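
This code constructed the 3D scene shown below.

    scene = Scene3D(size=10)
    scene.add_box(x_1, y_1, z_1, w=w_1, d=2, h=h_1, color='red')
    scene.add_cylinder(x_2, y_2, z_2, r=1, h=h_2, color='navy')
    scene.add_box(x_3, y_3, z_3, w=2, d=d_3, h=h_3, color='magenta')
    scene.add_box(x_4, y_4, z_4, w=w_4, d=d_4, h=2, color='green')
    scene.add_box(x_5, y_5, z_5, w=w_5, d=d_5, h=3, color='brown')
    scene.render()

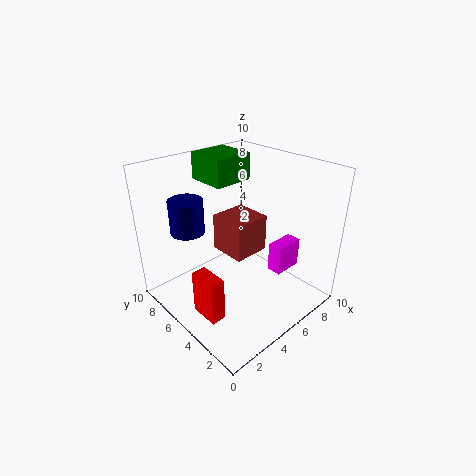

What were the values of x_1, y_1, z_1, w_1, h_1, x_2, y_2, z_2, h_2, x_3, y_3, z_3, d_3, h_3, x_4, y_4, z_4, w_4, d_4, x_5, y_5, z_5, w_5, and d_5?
x_1 = 1; y_1 = 3; z_1 = 1; w_1 = 1; h_1 = 3; x_2 = 1; y_2 = 5; z_2 = 7; h_2 = 2; x_3 = 6; y_3 = 2; z_3 = 3; d_3 = 1; h_3 = 2; x_4 = 5; y_4 = 7; z_4 = 8; w_4 = 3; d_4 = 3; x_5 = 6; y_5 = 6; z_5 = 2; w_5 = 3; d_5 = 3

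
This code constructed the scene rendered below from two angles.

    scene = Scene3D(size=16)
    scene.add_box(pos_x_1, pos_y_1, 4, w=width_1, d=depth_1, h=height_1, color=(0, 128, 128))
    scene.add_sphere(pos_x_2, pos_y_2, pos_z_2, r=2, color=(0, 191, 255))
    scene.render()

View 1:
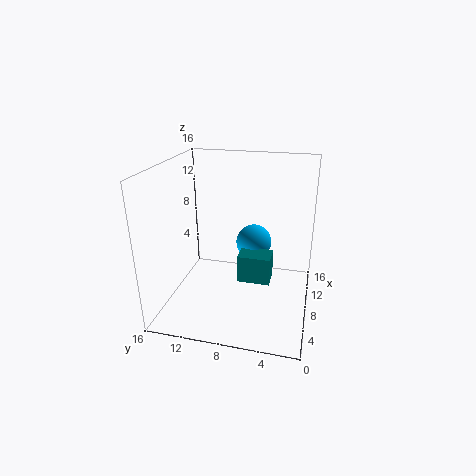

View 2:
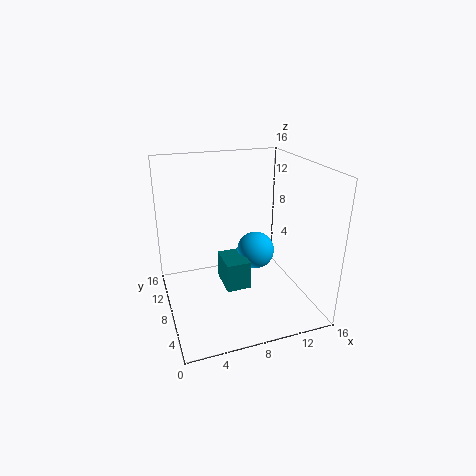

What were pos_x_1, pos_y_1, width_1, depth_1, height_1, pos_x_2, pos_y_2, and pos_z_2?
pos_x_1 = 5.5, pos_y_1 = 4, width_1 = 2.5, depth_1 = 3.5, height_1 = 3, pos_x_2 = 9.5, pos_y_2 = 6.5, pos_z_2 = 7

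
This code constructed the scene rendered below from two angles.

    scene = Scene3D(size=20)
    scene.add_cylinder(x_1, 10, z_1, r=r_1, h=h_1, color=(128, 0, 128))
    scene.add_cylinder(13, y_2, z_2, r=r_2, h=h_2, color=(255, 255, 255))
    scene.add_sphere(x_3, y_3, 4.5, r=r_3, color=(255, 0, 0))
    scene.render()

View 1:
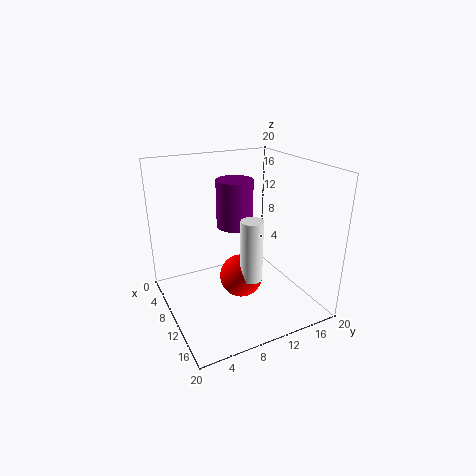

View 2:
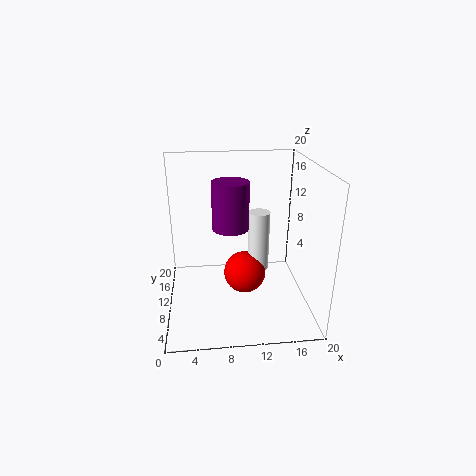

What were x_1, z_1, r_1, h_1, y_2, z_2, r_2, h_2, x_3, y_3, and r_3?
x_1 = 9
z_1 = 11.5
r_1 = 2.5
h_1 = 6.5
y_2 = 10.5
z_2 = 5
r_2 = 1.5
h_2 = 8.5
x_3 = 11
y_3 = 10
r_3 = 3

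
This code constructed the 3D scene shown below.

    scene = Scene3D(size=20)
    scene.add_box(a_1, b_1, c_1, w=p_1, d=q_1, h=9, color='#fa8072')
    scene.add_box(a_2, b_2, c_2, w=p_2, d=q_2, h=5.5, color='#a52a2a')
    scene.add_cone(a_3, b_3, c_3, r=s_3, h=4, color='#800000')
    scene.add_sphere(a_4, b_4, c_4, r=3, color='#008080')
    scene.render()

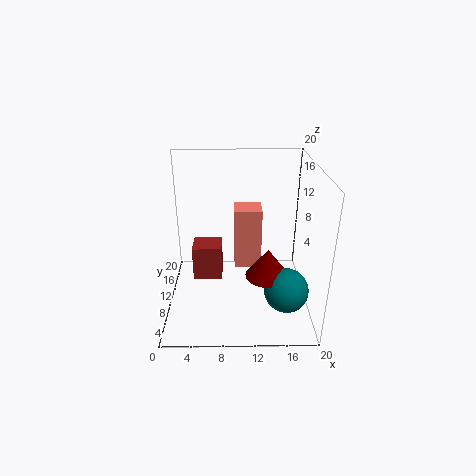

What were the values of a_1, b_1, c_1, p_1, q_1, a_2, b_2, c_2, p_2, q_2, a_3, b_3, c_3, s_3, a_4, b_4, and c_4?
a_1 = 9.5; b_1 = 12; c_1 = 4; p_1 = 4; q_1 = 4; a_2 = 3; b_2 = 13; c_2 = 1; p_2 = 4.5; q_2 = 4; a_3 = 14; b_3 = 7.5; c_3 = 5.5; s_3 = 3; a_4 = 16.5; b_4 = 6; c_4 = 4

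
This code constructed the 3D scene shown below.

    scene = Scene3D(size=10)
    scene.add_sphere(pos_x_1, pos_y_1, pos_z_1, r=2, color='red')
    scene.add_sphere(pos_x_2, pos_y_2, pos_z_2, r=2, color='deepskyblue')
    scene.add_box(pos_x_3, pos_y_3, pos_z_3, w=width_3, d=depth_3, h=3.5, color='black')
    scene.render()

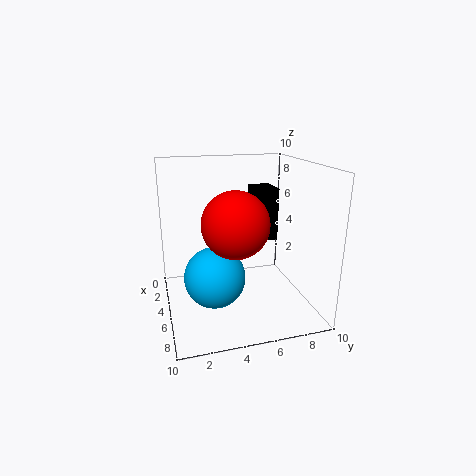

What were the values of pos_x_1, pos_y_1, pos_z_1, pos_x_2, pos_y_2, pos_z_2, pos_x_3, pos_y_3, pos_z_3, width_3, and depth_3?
pos_x_1 = 8; pos_y_1 = 4; pos_z_1 = 7; pos_x_2 = 6.5; pos_y_2 = 3; pos_z_2 = 3; pos_x_3 = 4; pos_y_3 = 6; pos_z_3 = 5; width_3 = 2; depth_3 = 1.5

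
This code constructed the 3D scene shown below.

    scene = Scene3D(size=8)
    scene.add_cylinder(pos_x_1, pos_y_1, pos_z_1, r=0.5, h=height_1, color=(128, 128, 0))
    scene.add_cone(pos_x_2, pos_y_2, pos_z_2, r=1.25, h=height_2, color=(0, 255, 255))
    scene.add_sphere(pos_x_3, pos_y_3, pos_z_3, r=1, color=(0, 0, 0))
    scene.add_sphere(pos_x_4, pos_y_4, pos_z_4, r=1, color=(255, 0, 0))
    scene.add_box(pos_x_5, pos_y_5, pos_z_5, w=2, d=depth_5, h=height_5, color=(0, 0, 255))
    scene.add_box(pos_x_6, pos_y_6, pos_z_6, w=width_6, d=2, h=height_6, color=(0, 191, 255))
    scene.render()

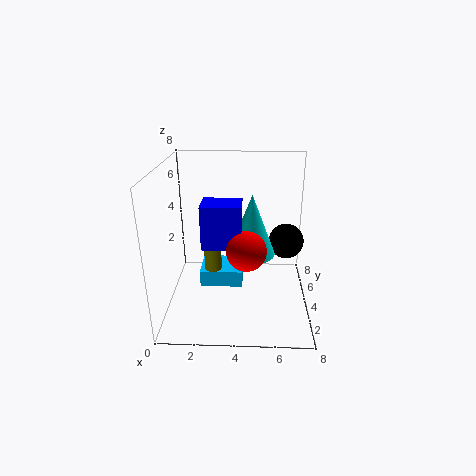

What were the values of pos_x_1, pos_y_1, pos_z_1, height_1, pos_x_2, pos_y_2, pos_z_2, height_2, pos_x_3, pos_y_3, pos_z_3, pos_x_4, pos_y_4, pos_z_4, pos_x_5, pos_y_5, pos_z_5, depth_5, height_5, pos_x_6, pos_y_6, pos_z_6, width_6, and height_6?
pos_x_1 = 2.5
pos_y_1 = 4.5
pos_z_1 = 1.75
height_1 = 3
pos_x_2 = 4.75
pos_y_2 = 3.25
pos_z_2 = 3.5
height_2 = 3.25
pos_x_3 = 6.75
pos_y_3 = 4.75
pos_z_3 = 3.5
pos_x_4 = 4.5
pos_y_4 = 2
pos_z_4 = 4.25
pos_x_5 = 2.25
pos_y_5 = 2
pos_z_5 = 4.25
depth_5 = 1.5
height_5 = 2.25
pos_x_6 = 1.75
pos_y_6 = 4
pos_z_6 = 0.75
width_6 = 2.5
height_6 = 1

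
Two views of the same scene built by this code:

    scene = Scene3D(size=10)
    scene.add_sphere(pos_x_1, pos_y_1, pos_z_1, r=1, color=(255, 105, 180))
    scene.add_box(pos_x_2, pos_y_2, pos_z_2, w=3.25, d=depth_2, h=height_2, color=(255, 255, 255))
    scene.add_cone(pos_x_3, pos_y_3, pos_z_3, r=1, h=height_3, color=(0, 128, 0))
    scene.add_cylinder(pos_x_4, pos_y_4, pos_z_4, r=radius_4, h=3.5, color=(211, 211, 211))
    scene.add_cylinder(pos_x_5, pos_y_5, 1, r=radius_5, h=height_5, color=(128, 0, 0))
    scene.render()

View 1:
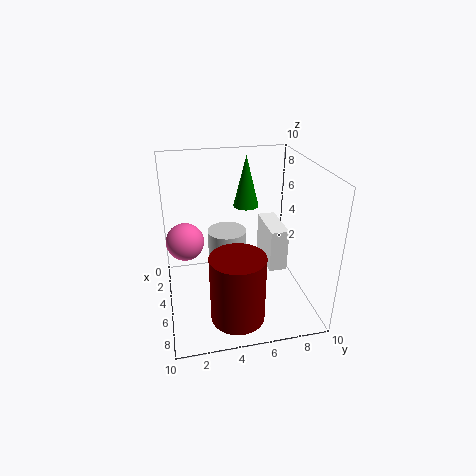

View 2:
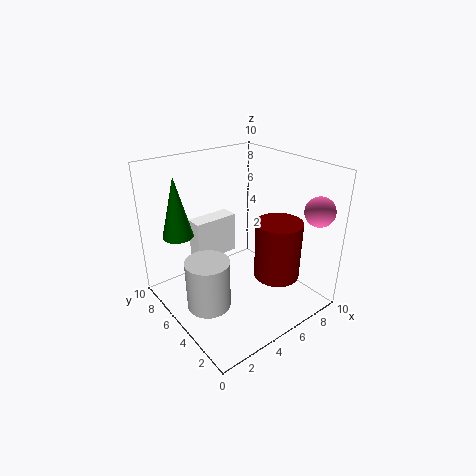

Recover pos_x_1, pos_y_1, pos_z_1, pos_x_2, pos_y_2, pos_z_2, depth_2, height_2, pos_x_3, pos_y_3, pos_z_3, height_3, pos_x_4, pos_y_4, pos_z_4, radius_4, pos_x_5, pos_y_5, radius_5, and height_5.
pos_x_1 = 8.75
pos_y_1 = 1.25
pos_z_1 = 7.25
pos_x_2 = 3
pos_y_2 = 7
pos_z_2 = 2.75
depth_2 = 1.25
height_2 = 3
pos_x_3 = 1.25
pos_y_3 = 6.5
pos_z_3 = 5.75
height_3 = 4
pos_x_4 = 2.25
pos_y_4 = 4.75
pos_z_4 = 0.75
radius_4 = 1.5
pos_x_5 = 8.25
pos_y_5 = 4.25
radius_5 = 1.75
height_5 = 4.5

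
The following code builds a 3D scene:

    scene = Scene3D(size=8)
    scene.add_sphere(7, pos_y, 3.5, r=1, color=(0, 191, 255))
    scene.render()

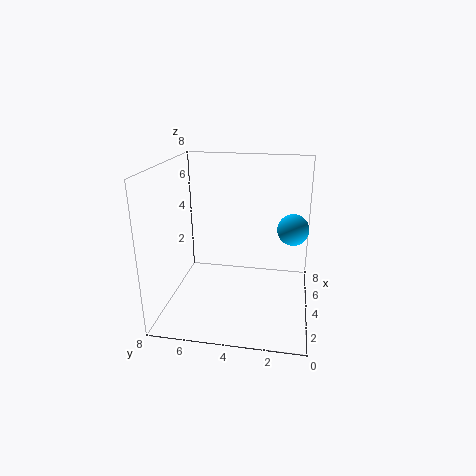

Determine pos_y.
pos_y = 1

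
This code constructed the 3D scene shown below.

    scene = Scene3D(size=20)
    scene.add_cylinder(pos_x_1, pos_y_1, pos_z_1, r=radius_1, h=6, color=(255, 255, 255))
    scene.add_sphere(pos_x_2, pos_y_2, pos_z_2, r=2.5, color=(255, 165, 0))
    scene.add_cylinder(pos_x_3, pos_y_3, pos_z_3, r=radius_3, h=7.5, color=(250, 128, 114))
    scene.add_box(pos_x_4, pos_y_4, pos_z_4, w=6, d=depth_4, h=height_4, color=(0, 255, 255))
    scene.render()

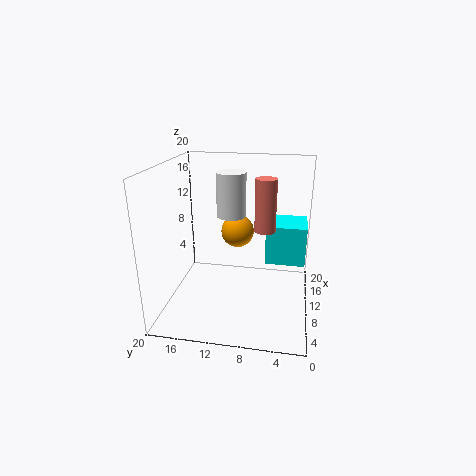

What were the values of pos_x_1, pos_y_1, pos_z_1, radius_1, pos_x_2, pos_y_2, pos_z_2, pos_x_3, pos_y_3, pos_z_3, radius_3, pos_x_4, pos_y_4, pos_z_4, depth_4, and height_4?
pos_x_1 = 10.5
pos_y_1 = 11
pos_z_1 = 13
radius_1 = 2
pos_x_2 = 15
pos_y_2 = 11
pos_z_2 = 9
pos_x_3 = 12
pos_y_3 = 6.5
pos_z_3 = 10.5
radius_3 = 1.5
pos_x_4 = 13.5
pos_y_4 = 0.5
pos_z_4 = 4.5
depth_4 = 6
height_4 = 6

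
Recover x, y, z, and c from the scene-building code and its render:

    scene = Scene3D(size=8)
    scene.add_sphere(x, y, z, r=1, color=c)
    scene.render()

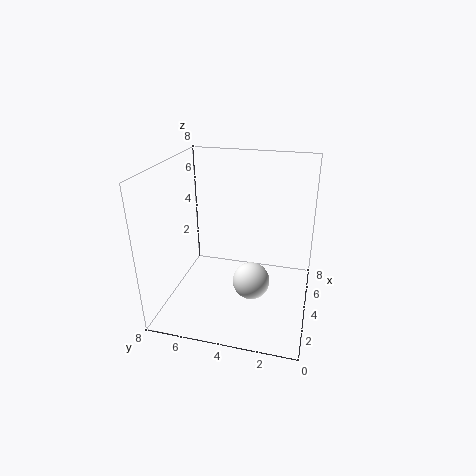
x = 3, y = 3, z = 2, c = 'white'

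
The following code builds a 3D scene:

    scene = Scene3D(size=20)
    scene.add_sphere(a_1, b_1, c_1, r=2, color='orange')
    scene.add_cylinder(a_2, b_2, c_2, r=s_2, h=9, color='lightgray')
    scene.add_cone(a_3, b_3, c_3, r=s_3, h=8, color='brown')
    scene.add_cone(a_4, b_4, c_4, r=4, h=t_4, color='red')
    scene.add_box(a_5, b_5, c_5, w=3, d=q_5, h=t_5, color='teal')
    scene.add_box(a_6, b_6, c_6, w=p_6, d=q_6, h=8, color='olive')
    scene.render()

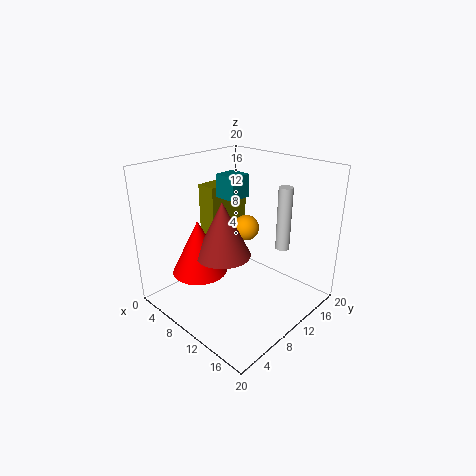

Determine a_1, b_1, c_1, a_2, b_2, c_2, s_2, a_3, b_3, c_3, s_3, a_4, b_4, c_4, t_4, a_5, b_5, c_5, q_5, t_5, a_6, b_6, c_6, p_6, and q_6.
a_1 = 7, b_1 = 15, c_1 = 9, a_2 = 14, b_2 = 15, c_2 = 8, s_2 = 1, a_3 = 8, b_3 = 9, c_3 = 7, s_3 = 4, a_4 = 5, b_4 = 7, c_4 = 4, t_4 = 8, a_5 = 8, b_5 = 8, c_5 = 16, q_5 = 3, t_5 = 3, a_6 = 2, b_6 = 10, c_6 = 8, p_6 = 3, q_6 = 7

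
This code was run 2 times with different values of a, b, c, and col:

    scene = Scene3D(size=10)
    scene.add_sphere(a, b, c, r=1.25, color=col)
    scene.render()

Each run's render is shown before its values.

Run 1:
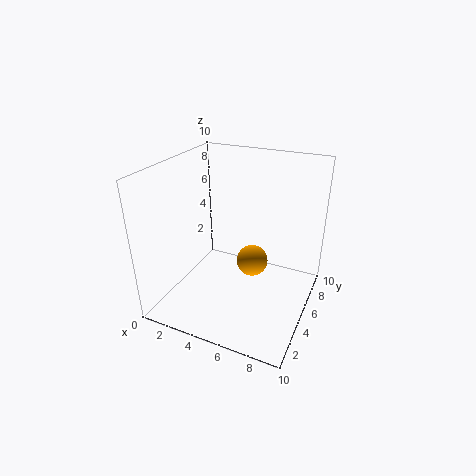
a = 5
b = 7.75
c = 1.5
col = 'orange'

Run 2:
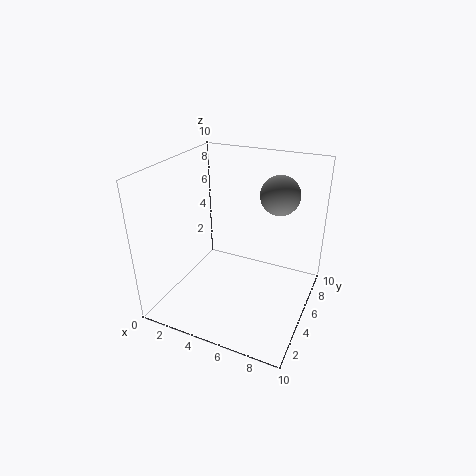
a = 7.75
b = 5.25
c = 8.5
col = 'gray'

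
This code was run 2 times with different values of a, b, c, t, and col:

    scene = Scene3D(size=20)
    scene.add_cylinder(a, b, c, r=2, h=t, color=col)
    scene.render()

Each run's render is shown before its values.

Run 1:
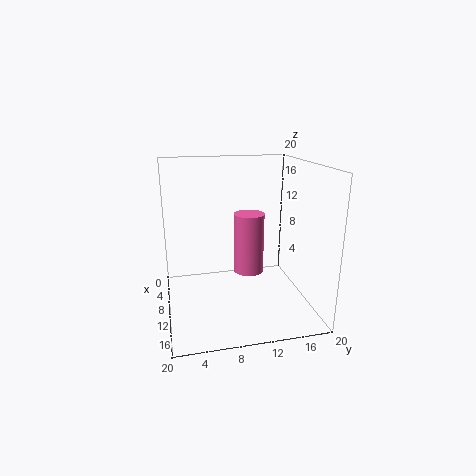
a = 12; b = 11; c = 6; t = 8; col = 'hotpink'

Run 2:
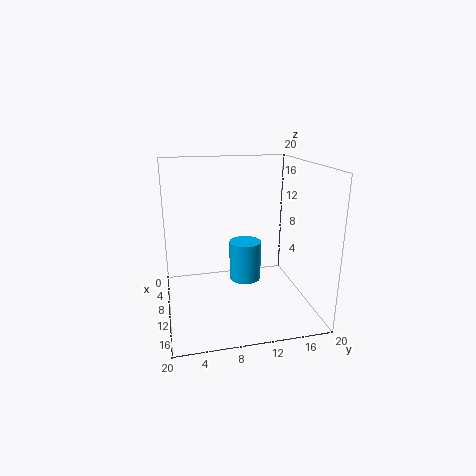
a = 14; b = 10; c = 6; t = 5; col = 'deepskyblue'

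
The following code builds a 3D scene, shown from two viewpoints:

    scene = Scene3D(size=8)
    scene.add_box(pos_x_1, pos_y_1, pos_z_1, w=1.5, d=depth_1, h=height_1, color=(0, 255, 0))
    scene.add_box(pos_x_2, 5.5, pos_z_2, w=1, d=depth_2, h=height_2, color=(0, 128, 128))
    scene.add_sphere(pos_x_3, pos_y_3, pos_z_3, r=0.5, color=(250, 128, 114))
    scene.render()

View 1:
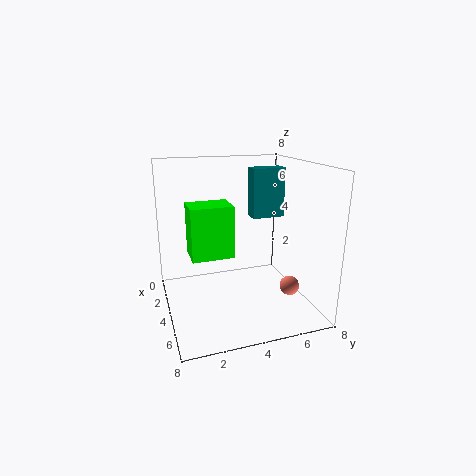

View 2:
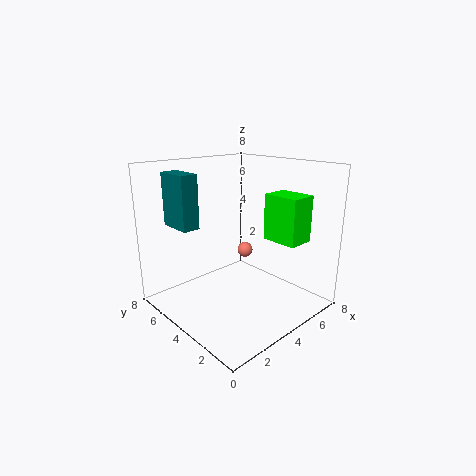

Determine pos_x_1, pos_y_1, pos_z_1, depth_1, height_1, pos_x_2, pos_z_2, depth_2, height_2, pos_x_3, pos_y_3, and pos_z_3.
pos_x_1 = 5
pos_y_1 = 1
pos_z_1 = 4
depth_1 = 2
height_1 = 2.5
pos_x_2 = 1.5
pos_z_2 = 4.5
depth_2 = 2
height_2 = 3
pos_x_3 = 6.5
pos_y_3 = 6
pos_z_3 = 2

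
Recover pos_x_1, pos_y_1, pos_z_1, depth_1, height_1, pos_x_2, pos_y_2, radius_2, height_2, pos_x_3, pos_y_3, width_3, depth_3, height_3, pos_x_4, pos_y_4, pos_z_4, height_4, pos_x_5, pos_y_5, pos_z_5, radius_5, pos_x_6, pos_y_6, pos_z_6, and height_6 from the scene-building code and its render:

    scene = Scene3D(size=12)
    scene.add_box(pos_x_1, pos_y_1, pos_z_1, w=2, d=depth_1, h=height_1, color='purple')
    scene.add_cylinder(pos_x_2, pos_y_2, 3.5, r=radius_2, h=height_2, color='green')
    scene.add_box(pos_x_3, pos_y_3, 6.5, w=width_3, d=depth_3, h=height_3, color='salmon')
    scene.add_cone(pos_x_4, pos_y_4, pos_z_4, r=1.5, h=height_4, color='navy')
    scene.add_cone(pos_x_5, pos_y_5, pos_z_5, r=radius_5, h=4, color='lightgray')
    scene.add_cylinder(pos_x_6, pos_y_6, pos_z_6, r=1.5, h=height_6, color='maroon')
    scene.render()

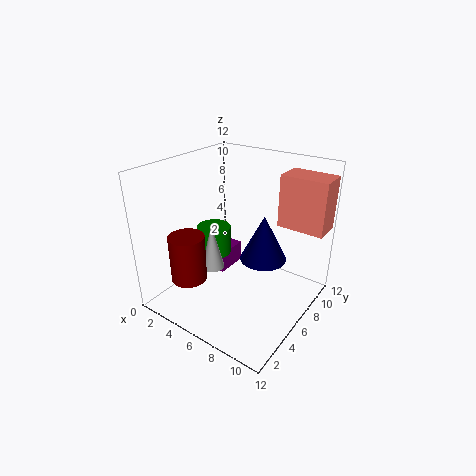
pos_x_1 = 1.5; pos_y_1 = 7; pos_z_1 = 1; depth_1 = 3; height_1 = 2; pos_x_2 = 3; pos_y_2 = 6.5; radius_2 = 1.5; height_2 = 2.5; pos_x_3 = 8; pos_y_3 = 9; width_3 = 4; depth_3 = 2.5; height_3 = 4.5; pos_x_4 = 10.5; pos_y_4 = 2.5; pos_z_4 = 7.5; height_4 = 3; pos_x_5 = 4; pos_y_5 = 5; pos_z_5 = 3; radius_5 = 1; pos_x_6 = 3; pos_y_6 = 3; pos_z_6 = 2.5; height_6 = 4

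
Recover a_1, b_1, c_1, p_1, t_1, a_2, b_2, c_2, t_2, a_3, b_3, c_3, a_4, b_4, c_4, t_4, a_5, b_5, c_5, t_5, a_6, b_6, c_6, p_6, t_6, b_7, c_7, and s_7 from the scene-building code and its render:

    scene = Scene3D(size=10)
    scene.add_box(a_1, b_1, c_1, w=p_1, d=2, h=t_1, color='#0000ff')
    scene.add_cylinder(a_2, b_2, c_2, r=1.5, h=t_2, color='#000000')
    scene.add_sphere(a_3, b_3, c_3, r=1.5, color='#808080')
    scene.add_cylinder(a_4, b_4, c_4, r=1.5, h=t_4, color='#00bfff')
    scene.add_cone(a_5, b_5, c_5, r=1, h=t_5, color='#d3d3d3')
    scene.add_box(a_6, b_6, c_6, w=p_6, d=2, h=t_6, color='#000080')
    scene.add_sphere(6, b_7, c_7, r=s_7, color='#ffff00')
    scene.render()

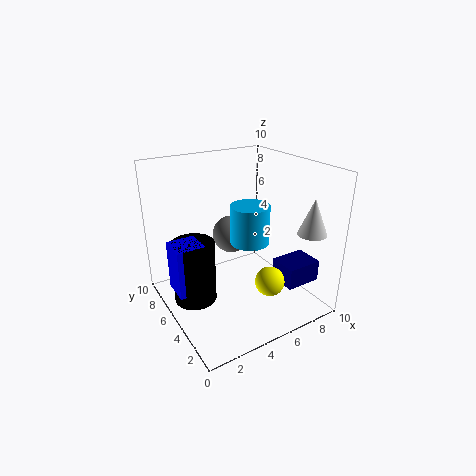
a_1 = 0.5; b_1 = 5; c_1 = 1.5; p_1 = 2; t_1 = 3.5; a_2 = 2; b_2 = 6; c_2 = 0.5; t_2 = 4.5; a_3 = 6.5; b_3 = 8.5; c_3 = 3.5; a_4 = 7; b_4 = 6.5; c_4 = 3.5; t_4 = 3; a_5 = 9; b_5 = 2; c_5 = 5.5; t_5 = 2.5; a_6 = 7; b_6 = 1.5; c_6 = 2; p_6 = 2.5; t_6 = 1.5; b_7 = 2.5; c_7 = 2.5; s_7 = 1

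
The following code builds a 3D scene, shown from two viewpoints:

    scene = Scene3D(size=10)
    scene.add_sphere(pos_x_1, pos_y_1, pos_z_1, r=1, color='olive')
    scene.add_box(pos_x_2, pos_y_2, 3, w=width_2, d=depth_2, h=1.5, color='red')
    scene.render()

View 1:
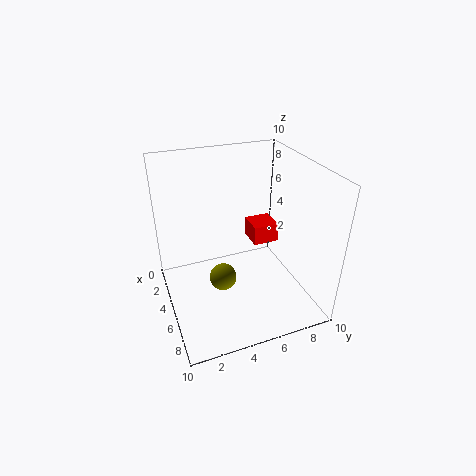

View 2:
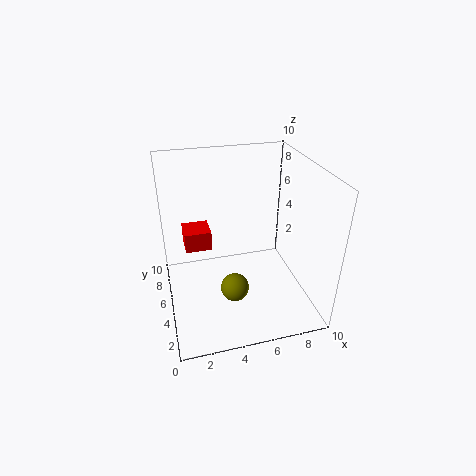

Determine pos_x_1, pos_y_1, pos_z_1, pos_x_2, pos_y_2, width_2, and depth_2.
pos_x_1 = 4.5, pos_y_1 = 4, pos_z_1 = 1.5, pos_x_2 = 1.5, pos_y_2 = 7, width_2 = 2, depth_2 = 2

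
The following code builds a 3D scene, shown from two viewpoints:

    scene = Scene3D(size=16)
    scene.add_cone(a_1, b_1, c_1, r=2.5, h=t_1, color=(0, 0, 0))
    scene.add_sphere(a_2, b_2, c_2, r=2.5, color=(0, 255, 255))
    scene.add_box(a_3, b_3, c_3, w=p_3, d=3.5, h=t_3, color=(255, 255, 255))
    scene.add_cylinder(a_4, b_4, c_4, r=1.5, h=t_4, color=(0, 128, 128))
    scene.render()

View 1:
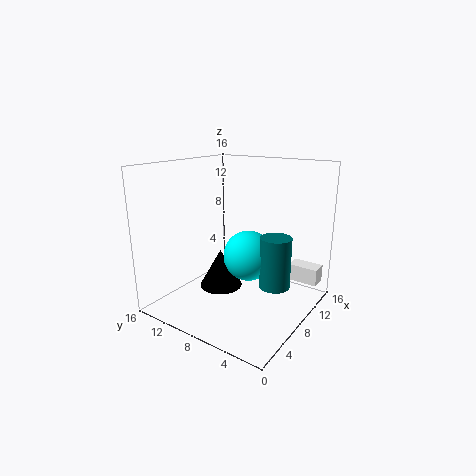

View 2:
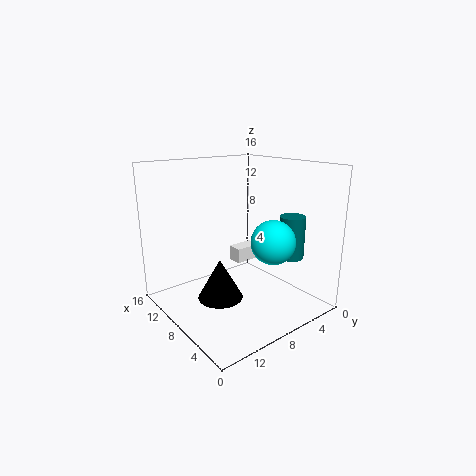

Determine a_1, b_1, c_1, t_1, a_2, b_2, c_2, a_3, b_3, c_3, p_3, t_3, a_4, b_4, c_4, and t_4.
a_1 = 8, b_1 = 10.5, c_1 = 1.5, t_1 = 4.5, a_2 = 5.5, b_2 = 5, c_2 = 7.5, a_3 = 13, b_3 = 0.5, c_3 = 2, p_3 = 2, t_3 = 2, a_4 = 5.5, b_4 = 2, c_4 = 5, t_4 = 5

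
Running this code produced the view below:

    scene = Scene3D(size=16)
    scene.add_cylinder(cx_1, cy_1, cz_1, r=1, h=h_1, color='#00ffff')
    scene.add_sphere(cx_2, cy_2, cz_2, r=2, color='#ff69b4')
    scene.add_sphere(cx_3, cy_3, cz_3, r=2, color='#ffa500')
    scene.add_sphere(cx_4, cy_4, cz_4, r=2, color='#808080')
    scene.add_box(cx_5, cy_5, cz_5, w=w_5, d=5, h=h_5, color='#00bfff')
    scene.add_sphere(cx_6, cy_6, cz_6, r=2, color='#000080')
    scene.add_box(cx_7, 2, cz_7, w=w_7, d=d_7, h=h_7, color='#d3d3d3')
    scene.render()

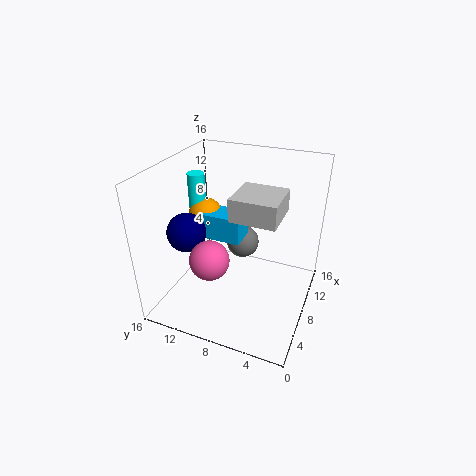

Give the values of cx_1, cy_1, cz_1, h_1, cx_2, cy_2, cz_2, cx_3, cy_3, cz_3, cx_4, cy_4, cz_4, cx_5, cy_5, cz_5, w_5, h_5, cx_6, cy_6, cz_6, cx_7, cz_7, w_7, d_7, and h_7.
cx_1 = 10; cy_1 = 14; cz_1 = 7; h_1 = 7; cx_2 = 3; cy_2 = 9; cz_2 = 8; cx_3 = 10; cy_3 = 13; cz_3 = 9; cx_4 = 12; cy_4 = 9; cz_4 = 5; cx_5 = 8; cy_5 = 8; cz_5 = 7; w_5 = 3; h_5 = 3; cx_6 = 4; cy_6 = 12; cz_6 = 10; cx_7 = 1; cz_7 = 14; w_7 = 4; d_7 = 4; h_7 = 2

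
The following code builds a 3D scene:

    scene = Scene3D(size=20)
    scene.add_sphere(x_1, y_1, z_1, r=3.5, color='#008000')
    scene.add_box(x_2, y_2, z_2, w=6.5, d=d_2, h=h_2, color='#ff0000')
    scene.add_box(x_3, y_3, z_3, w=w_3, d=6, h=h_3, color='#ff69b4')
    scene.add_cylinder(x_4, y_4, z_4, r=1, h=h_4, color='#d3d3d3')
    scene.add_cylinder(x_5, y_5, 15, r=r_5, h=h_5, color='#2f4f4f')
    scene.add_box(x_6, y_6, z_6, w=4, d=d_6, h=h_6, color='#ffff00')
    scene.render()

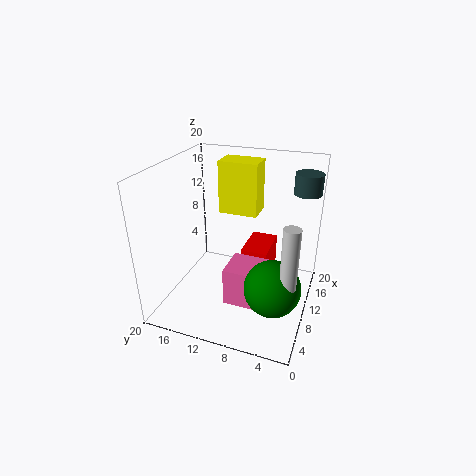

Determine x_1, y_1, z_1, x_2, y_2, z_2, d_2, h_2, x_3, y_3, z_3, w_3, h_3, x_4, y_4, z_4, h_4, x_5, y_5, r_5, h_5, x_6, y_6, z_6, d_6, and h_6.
x_1 = 4.5; y_1 = 3.5; z_1 = 7; x_2 = 12.5; y_2 = 6.5; z_2 = 1.5; d_2 = 4; h_2 = 5; x_3 = 6.5; y_3 = 5; z_3 = 1; w_3 = 5; h_3 = 5.5; x_4 = 3.5; y_4 = 1.5; z_4 = 6.5; h_4 = 9.5; x_5 = 17; y_5 = 2; r_5 = 2; h_5 = 3; x_6 = 15; y_6 = 9; z_6 = 11; d_6 = 6; h_6 = 8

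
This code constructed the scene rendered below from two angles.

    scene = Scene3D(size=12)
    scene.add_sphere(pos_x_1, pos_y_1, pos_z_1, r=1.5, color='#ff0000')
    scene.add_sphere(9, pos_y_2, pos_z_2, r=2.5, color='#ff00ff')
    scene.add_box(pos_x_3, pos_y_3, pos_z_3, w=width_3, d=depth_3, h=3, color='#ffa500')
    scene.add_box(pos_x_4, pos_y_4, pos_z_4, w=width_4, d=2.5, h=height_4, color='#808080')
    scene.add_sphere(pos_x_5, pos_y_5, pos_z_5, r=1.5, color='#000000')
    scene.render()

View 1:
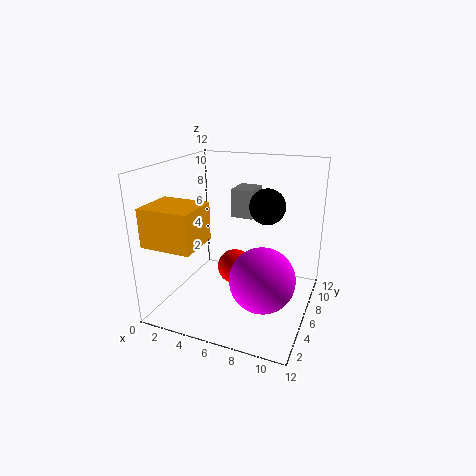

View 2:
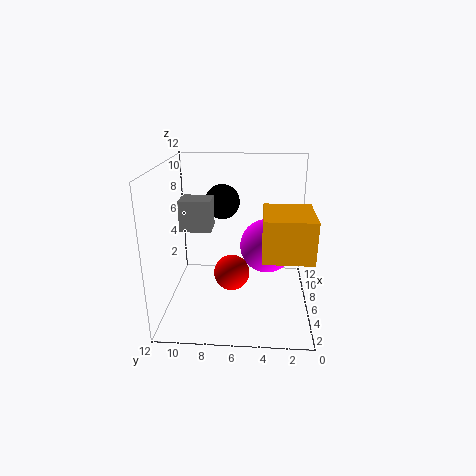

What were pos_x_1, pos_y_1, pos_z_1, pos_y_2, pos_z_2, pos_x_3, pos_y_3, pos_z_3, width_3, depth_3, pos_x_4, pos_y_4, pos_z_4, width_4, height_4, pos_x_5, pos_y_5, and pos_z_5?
pos_x_1 = 5.5, pos_y_1 = 6.5, pos_z_1 = 3, pos_y_2 = 3.5, pos_z_2 = 4, pos_x_3 = 0.5, pos_y_3 = 0.5, pos_z_3 = 6.5, width_3 = 4, depth_3 = 3.5, pos_x_4 = 4.5, pos_y_4 = 8, pos_z_4 = 7, width_4 = 2, height_4 = 2.5, pos_x_5 = 8, pos_y_5 = 7.5, pos_z_5 = 8.5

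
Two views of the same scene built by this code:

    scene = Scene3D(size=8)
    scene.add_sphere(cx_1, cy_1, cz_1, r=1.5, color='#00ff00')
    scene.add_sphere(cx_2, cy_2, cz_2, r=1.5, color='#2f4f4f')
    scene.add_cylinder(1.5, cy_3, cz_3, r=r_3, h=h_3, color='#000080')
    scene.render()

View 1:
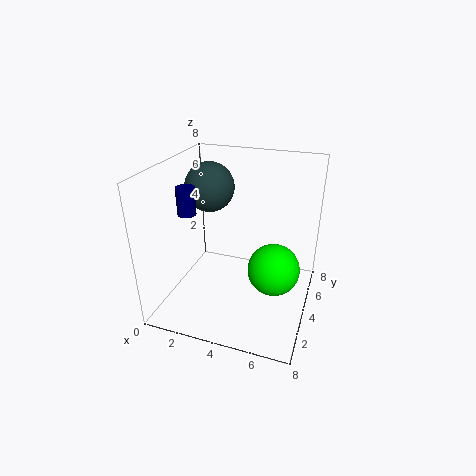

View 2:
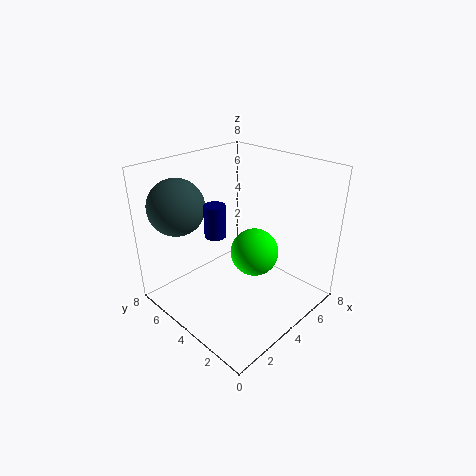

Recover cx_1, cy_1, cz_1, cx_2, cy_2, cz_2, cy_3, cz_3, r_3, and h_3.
cx_1 = 6
cy_1 = 4.5
cz_1 = 2
cx_2 = 1.5
cy_2 = 6
cz_2 = 6
cy_3 = 3
cz_3 = 5.5
r_3 = 0.5
h_3 = 1.5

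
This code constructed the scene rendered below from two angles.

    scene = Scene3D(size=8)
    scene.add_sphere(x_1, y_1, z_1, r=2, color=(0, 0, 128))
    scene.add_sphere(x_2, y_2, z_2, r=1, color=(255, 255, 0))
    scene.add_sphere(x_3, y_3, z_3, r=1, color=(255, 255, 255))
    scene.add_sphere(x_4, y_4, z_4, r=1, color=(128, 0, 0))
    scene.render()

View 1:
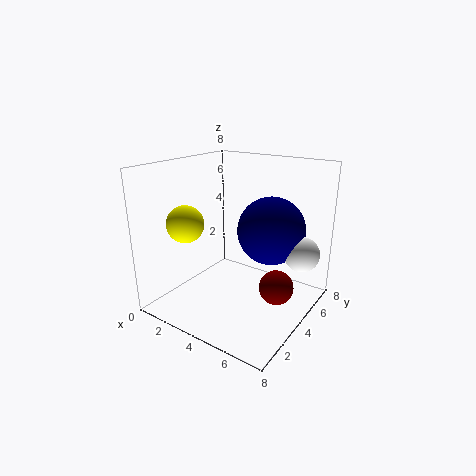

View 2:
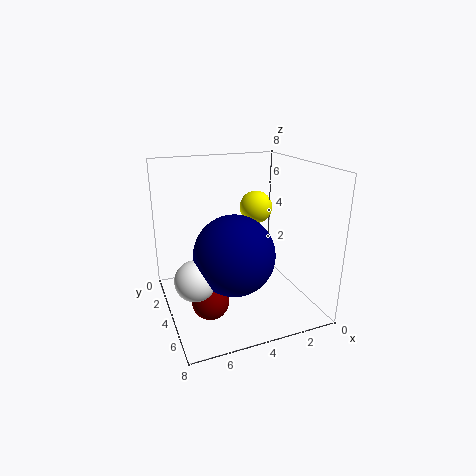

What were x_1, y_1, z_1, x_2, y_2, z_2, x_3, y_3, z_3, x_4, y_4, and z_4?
x_1 = 5, y_1 = 6, z_1 = 4, x_2 = 2, y_2 = 2, z_2 = 5, x_3 = 7, y_3 = 6, z_3 = 3, x_4 = 6, y_4 = 5, z_4 = 1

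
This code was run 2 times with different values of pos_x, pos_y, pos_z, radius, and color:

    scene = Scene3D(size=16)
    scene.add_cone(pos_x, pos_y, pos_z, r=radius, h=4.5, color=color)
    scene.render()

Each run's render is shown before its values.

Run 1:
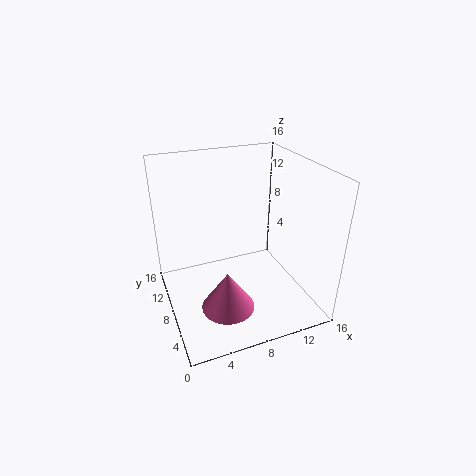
pos_x = 6
pos_y = 6
pos_z = 0.5
radius = 3
color = 'hotpink'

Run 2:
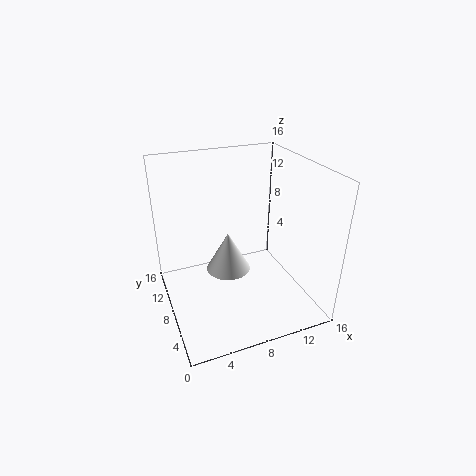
pos_x = 7
pos_y = 8.5
pos_z = 4
radius = 2.5
color = 'white'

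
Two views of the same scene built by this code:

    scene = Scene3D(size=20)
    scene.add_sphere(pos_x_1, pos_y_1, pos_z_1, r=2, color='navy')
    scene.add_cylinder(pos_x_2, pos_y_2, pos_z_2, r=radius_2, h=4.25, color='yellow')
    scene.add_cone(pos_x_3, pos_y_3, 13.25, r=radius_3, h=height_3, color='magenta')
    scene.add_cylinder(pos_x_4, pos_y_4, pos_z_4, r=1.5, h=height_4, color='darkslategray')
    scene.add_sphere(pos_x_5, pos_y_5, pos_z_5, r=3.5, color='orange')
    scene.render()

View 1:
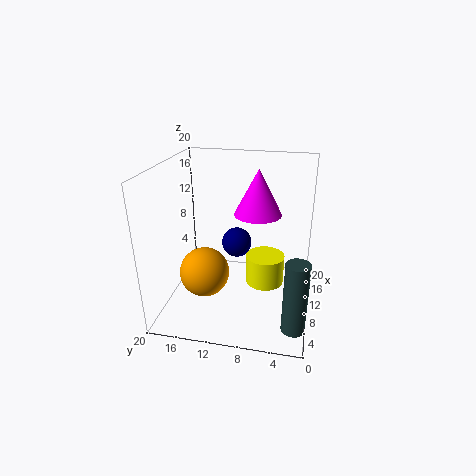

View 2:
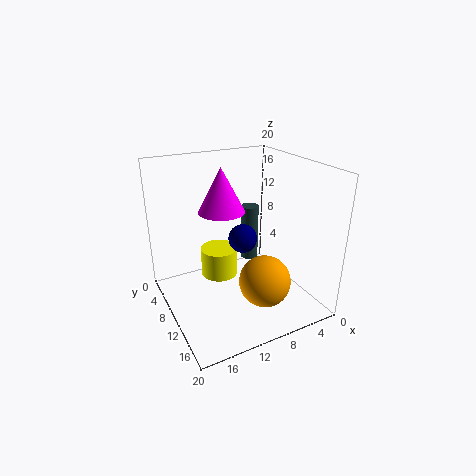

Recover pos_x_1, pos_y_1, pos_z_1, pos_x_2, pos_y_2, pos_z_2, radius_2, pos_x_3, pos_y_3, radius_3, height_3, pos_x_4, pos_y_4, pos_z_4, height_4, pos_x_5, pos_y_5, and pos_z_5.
pos_x_1 = 9.25
pos_y_1 = 10
pos_z_1 = 9.75
pos_x_2 = 11.25
pos_y_2 = 6.25
pos_z_2 = 2.75
radius_2 = 2.75
pos_x_3 = 11.25
pos_y_3 = 7.5
radius_3 = 3.25
height_3 = 6.25
pos_x_4 = 3.25
pos_y_4 = 1.5
pos_z_4 = 1.25
height_4 = 9.5
pos_x_5 = 8.25
pos_y_5 = 14.5
pos_z_5 = 5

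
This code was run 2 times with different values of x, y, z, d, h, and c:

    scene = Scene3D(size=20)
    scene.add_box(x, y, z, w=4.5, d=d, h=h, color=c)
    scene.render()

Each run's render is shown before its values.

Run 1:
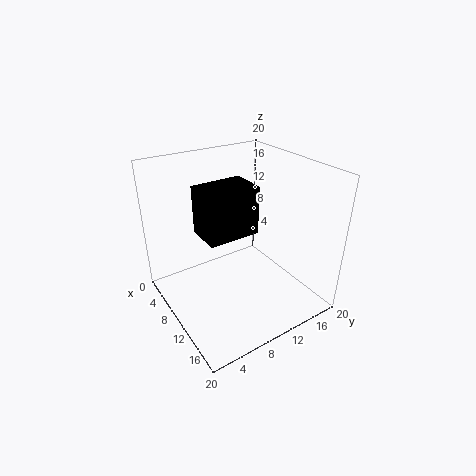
x = 10; y = 3.5; z = 13; d = 6.5; h = 6; c = 'black'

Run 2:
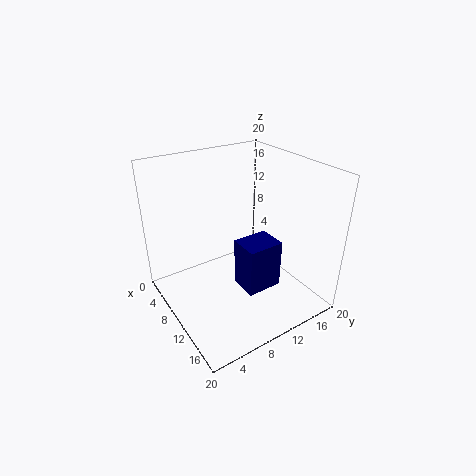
x = 7.5; y = 11; z = 0.5; d = 5.5; h = 7.5; c = 'navy'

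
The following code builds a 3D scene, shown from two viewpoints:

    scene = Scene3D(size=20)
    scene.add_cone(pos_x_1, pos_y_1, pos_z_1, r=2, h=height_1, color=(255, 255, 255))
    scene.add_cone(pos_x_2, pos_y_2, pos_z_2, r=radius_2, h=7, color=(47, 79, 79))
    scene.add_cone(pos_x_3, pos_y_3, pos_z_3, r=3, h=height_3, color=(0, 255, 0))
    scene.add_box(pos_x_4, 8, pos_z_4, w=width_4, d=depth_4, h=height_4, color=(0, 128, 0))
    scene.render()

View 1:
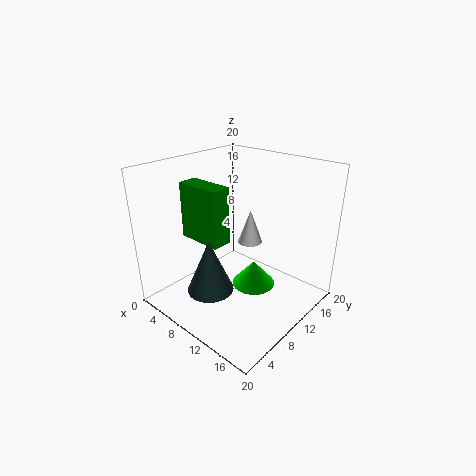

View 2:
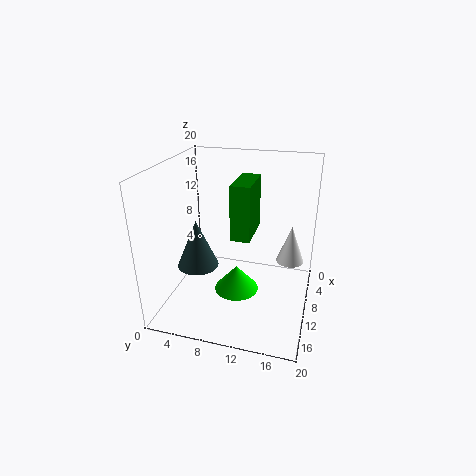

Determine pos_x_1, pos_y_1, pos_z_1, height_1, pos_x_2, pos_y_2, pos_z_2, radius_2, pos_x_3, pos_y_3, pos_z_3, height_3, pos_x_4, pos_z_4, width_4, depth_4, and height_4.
pos_x_1 = 6.5; pos_y_1 = 17; pos_z_1 = 5.5; height_1 = 5.5; pos_x_2 = 10.5; pos_y_2 = 4; pos_z_2 = 5; radius_2 = 3; pos_x_3 = 12.5; pos_y_3 = 10.5; pos_z_3 = 3.5; height_3 = 3.5; pos_x_4 = 0.5; pos_z_4 = 8; width_4 = 7; depth_4 = 3; height_4 = 8.5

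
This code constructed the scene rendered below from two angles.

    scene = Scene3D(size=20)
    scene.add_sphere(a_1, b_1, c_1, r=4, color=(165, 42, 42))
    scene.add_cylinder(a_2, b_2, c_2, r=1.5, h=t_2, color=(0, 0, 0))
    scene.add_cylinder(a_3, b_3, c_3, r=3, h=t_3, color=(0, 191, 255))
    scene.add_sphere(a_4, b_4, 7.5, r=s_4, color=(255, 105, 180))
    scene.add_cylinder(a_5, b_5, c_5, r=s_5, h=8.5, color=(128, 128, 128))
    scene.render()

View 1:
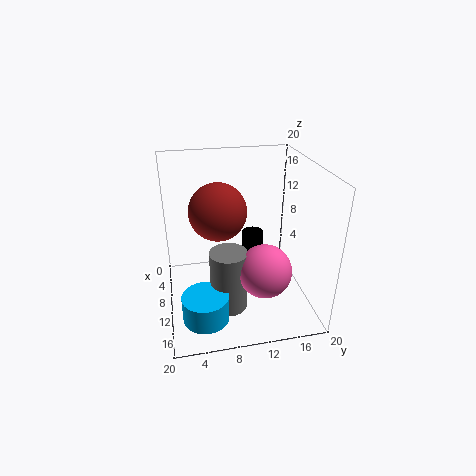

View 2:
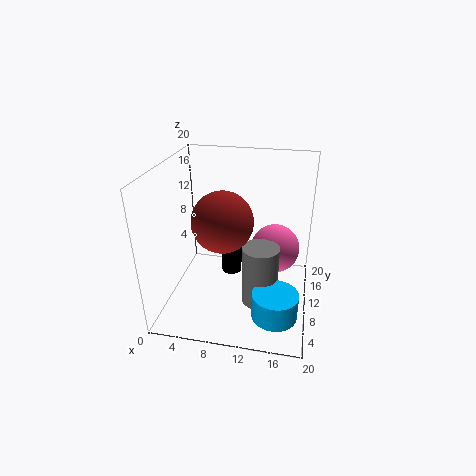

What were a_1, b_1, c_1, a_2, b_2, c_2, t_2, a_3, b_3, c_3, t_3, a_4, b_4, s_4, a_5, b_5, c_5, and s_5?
a_1 = 8.5
b_1 = 7.5
c_1 = 13.5
a_2 = 8.5
b_2 = 12.5
c_2 = 3
t_2 = 7
a_3 = 16
b_3 = 4.5
c_3 = 2
t_3 = 3.5
a_4 = 15
b_4 = 12.5
s_4 = 3.5
a_5 = 13.5
b_5 = 8
c_5 = 1.5
s_5 = 2.5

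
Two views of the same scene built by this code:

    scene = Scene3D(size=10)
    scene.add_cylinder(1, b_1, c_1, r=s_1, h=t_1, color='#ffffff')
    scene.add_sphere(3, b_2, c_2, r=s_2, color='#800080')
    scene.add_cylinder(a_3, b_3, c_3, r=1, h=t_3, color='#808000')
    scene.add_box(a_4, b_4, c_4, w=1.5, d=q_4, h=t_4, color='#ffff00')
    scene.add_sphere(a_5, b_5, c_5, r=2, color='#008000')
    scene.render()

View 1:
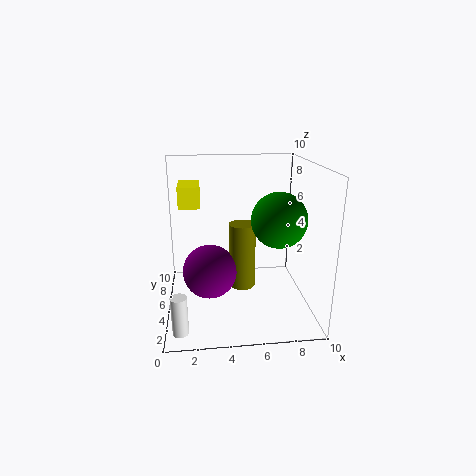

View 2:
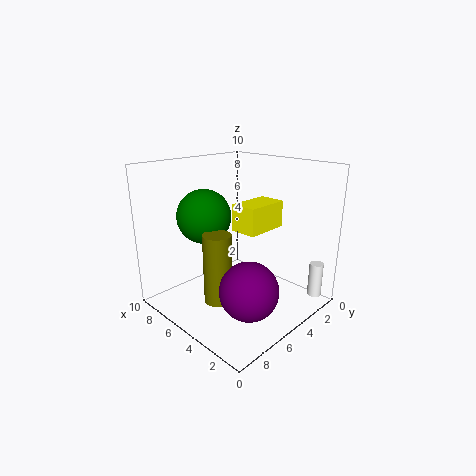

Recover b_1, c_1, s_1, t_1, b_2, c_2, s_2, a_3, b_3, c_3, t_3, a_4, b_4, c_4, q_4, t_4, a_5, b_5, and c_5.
b_1 = 1
c_1 = 0.5
s_1 = 0.5
t_1 = 2.5
b_2 = 6
c_2 = 2
s_2 = 2
a_3 = 5.5
b_3 = 6.5
c_3 = 0.5
t_3 = 5
a_4 = 1
b_4 = 5.5
c_4 = 7
q_4 = 2.5
t_4 = 1.5
a_5 = 8
b_5 = 5.5
c_5 = 6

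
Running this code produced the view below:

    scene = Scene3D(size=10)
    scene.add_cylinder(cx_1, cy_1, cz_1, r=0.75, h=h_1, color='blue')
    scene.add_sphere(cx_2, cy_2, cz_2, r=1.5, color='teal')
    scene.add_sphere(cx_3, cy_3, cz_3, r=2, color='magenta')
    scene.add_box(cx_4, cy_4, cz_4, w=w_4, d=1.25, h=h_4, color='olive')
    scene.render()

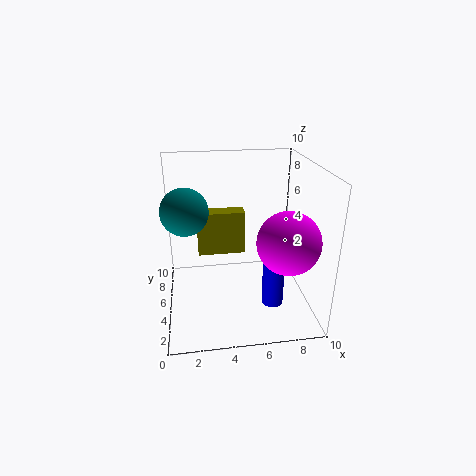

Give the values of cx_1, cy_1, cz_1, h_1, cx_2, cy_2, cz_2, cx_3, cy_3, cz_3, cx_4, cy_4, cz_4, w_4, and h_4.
cx_1 = 7.25, cy_1 = 3.5, cz_1 = 0.5, h_1 = 3.25, cx_2 = 1.5, cy_2 = 4, cz_2 = 7.5, cx_3 = 7.75, cy_3 = 2.25, cz_3 = 5.75, cx_4 = 2.25, cy_4 = 6.5, cz_4 = 3, w_4 = 3.5, h_4 = 3.25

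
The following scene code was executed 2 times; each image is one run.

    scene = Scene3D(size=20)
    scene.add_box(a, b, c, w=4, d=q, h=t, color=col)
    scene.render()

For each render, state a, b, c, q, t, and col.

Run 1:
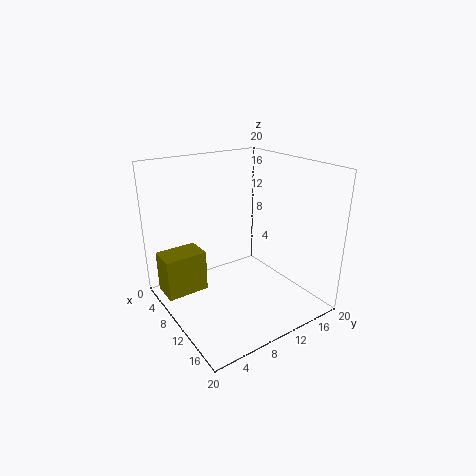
a = 3, b = 0.5, c = 1.5, q = 6, t = 6, col = 'olive'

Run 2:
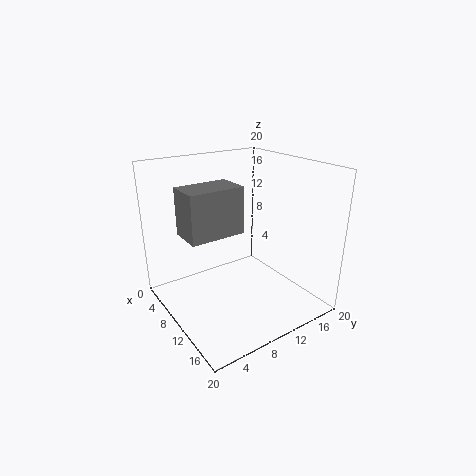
a = 11.5, b = 0.5, c = 13.5, q = 6.5, t = 5.5, col = 'gray'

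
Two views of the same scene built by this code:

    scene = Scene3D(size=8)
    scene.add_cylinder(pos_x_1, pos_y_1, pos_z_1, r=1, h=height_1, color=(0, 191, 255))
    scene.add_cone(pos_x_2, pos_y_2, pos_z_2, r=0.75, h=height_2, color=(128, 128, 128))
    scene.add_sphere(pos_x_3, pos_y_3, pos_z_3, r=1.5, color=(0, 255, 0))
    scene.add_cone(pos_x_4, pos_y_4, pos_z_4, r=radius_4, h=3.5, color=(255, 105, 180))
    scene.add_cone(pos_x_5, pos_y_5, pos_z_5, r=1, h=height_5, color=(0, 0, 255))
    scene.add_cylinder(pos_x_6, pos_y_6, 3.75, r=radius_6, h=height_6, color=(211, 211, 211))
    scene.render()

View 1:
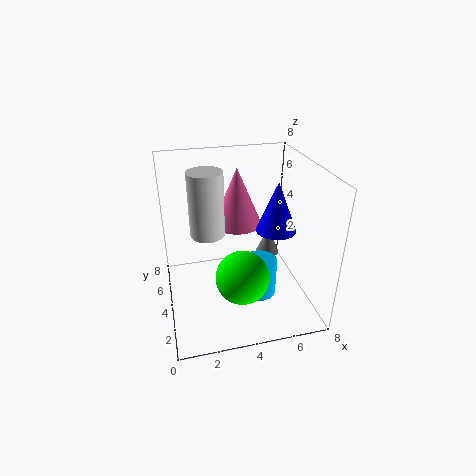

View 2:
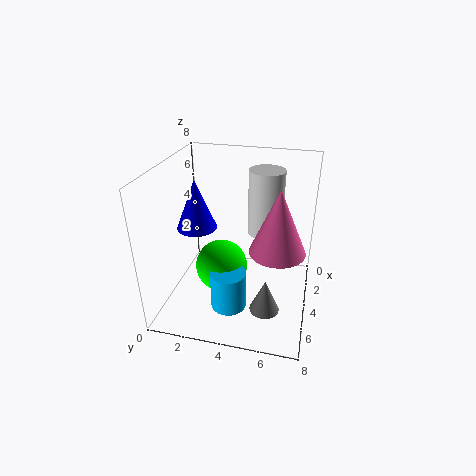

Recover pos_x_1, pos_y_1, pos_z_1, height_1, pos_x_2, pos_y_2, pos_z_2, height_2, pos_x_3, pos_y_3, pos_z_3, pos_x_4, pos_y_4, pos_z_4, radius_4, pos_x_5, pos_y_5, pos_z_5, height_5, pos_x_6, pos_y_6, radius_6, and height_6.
pos_x_1 = 5.25, pos_y_1 = 3.75, pos_z_1 = 0.25, height_1 = 2.25, pos_x_2 = 6.5, pos_y_2 = 6, pos_z_2 = 1.5, height_2 = 1.75, pos_x_3 = 4, pos_y_3 = 3, pos_z_3 = 2, pos_x_4 = 4.5, pos_y_4 = 6.25, pos_z_4 = 3.75, radius_4 = 1.5, pos_x_5 = 5.5, pos_y_5 = 2.25, pos_z_5 = 5.25, height_5 = 2.5, pos_x_6 = 2.5, pos_y_6 = 5.25, radius_6 = 1, height_6 = 3.75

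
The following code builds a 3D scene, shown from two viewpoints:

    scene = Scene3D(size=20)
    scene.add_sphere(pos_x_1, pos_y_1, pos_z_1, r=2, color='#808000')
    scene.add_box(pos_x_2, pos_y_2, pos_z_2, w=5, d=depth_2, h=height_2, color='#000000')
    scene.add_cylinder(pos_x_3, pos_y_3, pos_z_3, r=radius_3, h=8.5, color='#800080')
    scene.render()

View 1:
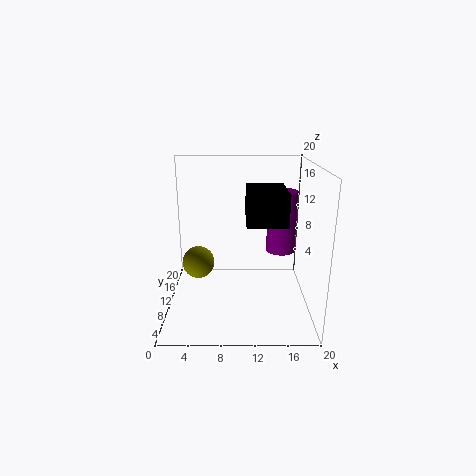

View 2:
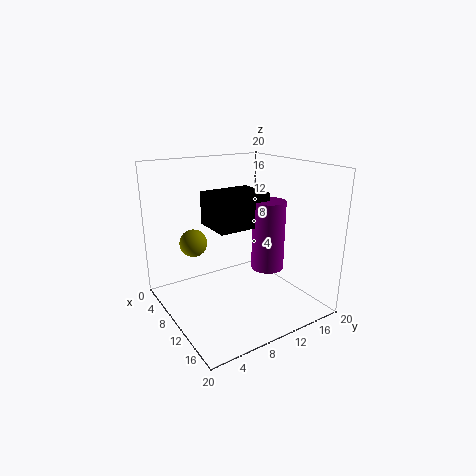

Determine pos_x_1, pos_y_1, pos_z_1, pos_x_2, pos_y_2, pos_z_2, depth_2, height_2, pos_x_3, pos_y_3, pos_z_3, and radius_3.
pos_x_1 = 5, pos_y_1 = 5.5, pos_z_1 = 8.5, pos_x_2 = 11, pos_y_2 = 4, pos_z_2 = 13.5, depth_2 = 6.5, height_2 = 4, pos_x_3 = 16, pos_y_3 = 10.5, pos_z_3 = 8, radius_3 = 2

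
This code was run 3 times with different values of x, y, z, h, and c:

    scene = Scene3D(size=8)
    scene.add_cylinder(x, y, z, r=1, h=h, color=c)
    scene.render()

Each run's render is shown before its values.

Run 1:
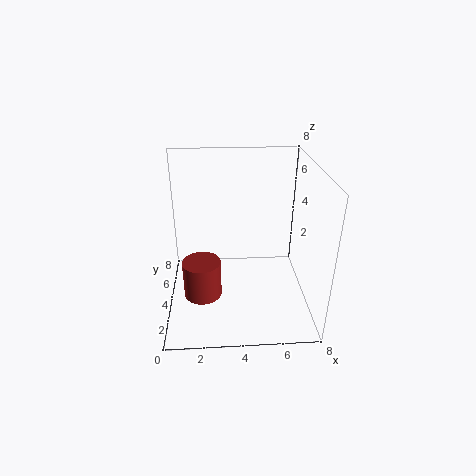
x = 2
y = 2.5
z = 1.5
h = 2
c = 'brown'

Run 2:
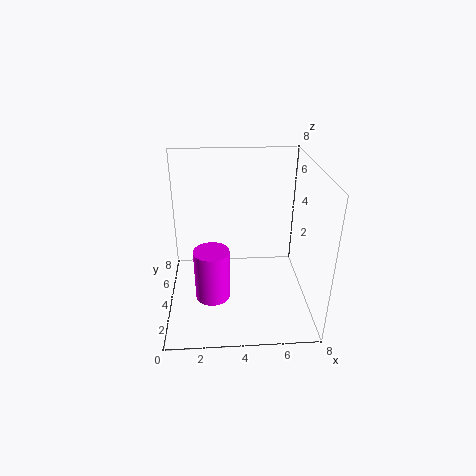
x = 2.5
y = 3.5
z = 0.5
h = 3
c = 'magenta'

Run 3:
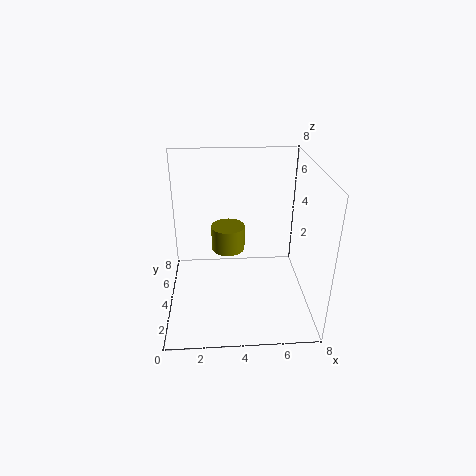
x = 3.5
y = 5.5
z = 2.5
h = 1.5
c = 'olive'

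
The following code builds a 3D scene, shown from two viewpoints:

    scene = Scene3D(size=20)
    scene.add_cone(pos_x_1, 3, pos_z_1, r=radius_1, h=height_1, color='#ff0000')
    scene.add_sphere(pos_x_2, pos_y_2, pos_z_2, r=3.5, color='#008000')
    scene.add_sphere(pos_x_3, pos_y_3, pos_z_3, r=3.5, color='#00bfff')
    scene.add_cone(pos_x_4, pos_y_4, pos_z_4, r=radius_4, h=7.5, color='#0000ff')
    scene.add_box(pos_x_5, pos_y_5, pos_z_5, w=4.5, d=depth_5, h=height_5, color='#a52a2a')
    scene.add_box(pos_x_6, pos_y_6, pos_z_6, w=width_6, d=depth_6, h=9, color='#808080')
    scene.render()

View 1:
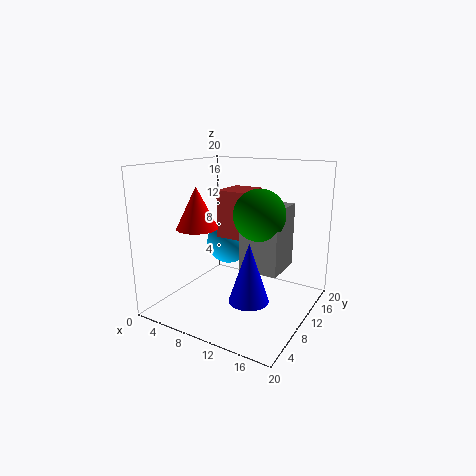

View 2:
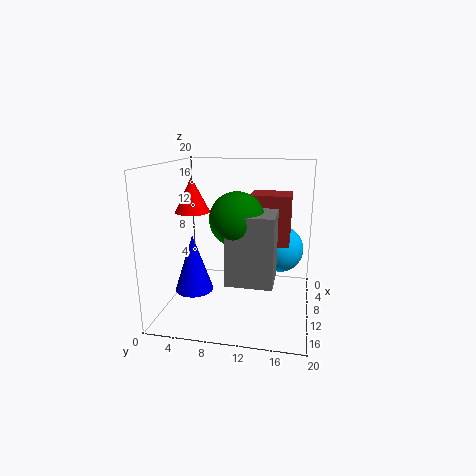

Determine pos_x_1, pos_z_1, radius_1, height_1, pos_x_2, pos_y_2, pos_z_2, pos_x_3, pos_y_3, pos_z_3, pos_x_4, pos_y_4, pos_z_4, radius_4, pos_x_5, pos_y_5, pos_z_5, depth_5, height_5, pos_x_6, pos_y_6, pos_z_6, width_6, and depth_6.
pos_x_1 = 8.5; pos_z_1 = 13; radius_1 = 2.5; height_1 = 5; pos_x_2 = 13; pos_y_2 = 10.5; pos_z_2 = 13.5; pos_x_3 = 5; pos_y_3 = 15.5; pos_z_3 = 7; pos_x_4 = 14.5; pos_y_4 = 5; pos_z_4 = 4; radius_4 = 2.5; pos_x_5 = 5.5; pos_y_5 = 11.5; pos_z_5 = 9; depth_5 = 5.5; height_5 = 7; pos_x_6 = 10.5; pos_y_6 = 9.5; pos_z_6 = 5.5; width_6 = 5.5; depth_6 = 6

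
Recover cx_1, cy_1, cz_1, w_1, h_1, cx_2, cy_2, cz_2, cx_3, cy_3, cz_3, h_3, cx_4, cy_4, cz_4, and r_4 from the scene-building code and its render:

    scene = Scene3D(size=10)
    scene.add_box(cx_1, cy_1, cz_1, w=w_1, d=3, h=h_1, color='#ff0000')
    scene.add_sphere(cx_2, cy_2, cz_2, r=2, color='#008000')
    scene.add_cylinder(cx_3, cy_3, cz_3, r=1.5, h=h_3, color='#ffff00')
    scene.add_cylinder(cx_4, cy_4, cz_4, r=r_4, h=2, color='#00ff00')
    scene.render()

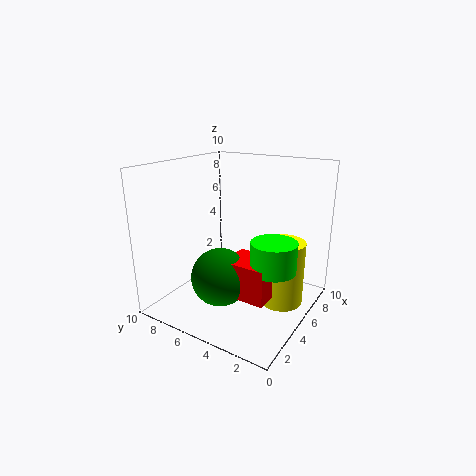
cx_1 = 3
cy_1 = 2
cz_1 = 1.5
w_1 = 2.5
h_1 = 2.5
cx_2 = 3.5
cy_2 = 5.5
cz_2 = 2.5
cx_3 = 6
cy_3 = 2
cz_3 = 0.5
h_3 = 4.5
cx_4 = 4.5
cy_4 = 2
cz_4 = 3.5
r_4 = 1.5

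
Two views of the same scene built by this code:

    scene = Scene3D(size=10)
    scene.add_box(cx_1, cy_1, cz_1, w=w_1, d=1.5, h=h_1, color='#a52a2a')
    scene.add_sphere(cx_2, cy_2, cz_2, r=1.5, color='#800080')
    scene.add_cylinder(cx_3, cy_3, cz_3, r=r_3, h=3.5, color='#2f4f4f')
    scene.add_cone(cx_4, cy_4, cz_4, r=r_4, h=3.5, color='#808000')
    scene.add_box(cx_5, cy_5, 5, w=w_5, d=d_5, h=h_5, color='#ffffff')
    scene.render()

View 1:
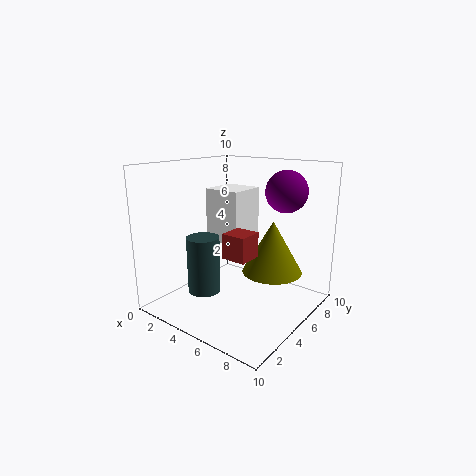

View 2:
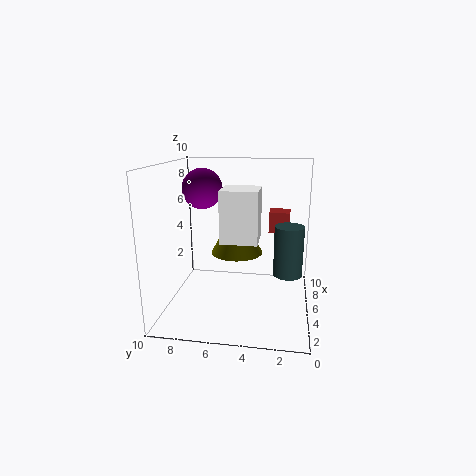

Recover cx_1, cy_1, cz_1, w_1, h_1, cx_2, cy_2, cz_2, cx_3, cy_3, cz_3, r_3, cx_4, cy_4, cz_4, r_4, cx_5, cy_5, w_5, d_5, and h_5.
cx_1 = 6.5, cy_1 = 1.5, cz_1 = 5, w_1 = 1.5, h_1 = 1.5, cx_2 = 7, cy_2 = 8, cz_2 = 8, cx_3 = 5, cy_3 = 1.5, cz_3 = 2.5, r_3 = 1, cx_4 = 7.5, cy_4 = 5.5, cz_4 = 3, r_4 = 2, cx_5 = 3.5, cy_5 = 3.5, w_5 = 2.5, d_5 = 2.5, h_5 = 3.5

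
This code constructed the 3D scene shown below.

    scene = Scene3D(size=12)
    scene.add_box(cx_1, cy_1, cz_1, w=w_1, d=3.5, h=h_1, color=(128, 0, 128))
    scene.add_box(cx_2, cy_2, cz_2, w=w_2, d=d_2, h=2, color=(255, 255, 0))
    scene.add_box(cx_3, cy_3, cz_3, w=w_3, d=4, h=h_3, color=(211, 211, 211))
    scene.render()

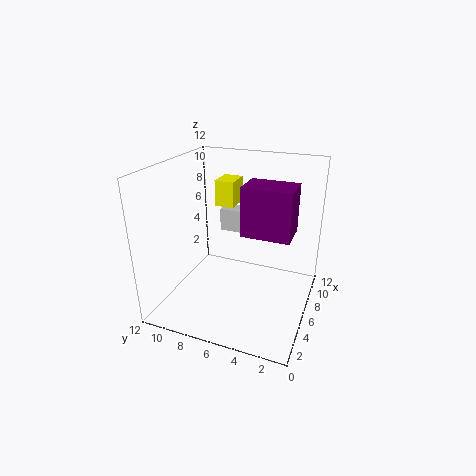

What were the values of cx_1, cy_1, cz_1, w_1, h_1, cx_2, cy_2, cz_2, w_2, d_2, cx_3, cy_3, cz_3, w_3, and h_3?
cx_1 = 2.5; cy_1 = 1; cz_1 = 8; w_1 = 2.5; h_1 = 3.5; cx_2 = 5; cy_2 = 6; cz_2 = 9; w_2 = 2; d_2 = 1.5; cx_3 = 8; cy_3 = 4.5; cz_3 = 5.5; w_3 = 1.5; h_3 = 2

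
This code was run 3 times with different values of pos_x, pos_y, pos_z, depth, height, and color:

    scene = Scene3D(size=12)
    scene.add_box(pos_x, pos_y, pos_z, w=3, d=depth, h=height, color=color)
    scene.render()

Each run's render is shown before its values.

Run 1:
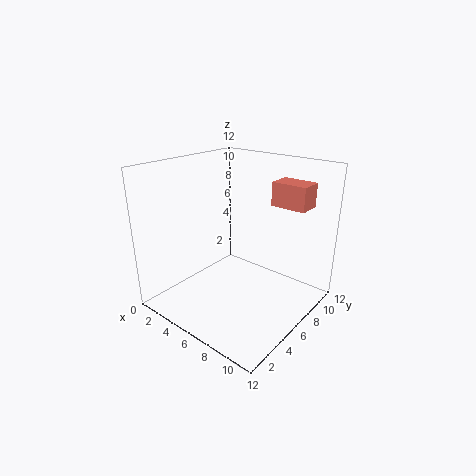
pos_x = 7.5
pos_y = 8.5
pos_z = 8.5
depth = 2
height = 2
color = 'salmon'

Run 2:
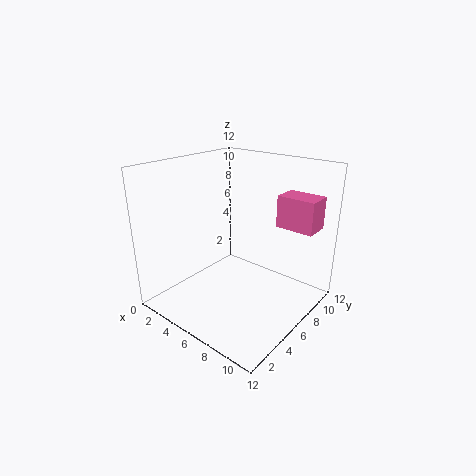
pos_x = 9
pos_y = 7
pos_z = 7.5
depth = 2
height = 2.5
color = 'hotpink'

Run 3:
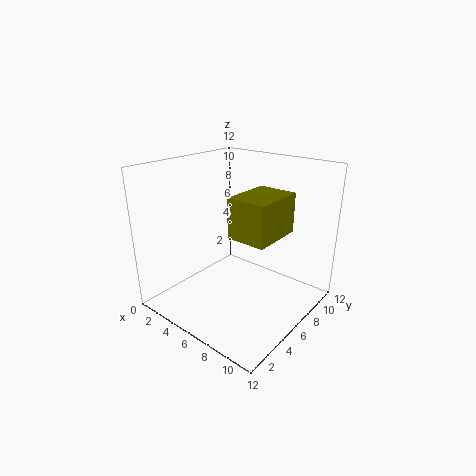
pos_x = 7.5
pos_y = 3
pos_z = 7.5
depth = 4
height = 3
color = 'olive'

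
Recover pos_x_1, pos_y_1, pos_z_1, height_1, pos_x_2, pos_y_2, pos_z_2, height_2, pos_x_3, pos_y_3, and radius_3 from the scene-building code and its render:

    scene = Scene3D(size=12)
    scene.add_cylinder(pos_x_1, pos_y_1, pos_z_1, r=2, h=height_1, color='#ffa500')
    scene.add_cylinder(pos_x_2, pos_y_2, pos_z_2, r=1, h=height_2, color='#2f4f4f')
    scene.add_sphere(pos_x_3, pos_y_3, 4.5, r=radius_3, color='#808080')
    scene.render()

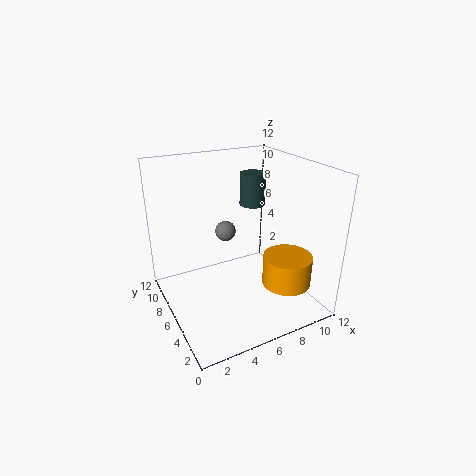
pos_x_1 = 9; pos_y_1 = 3; pos_z_1 = 2.5; height_1 = 2.5; pos_x_2 = 7; pos_y_2 = 5.5; pos_z_2 = 9; height_2 = 2.5; pos_x_3 = 7; pos_y_3 = 10.5; radius_3 = 1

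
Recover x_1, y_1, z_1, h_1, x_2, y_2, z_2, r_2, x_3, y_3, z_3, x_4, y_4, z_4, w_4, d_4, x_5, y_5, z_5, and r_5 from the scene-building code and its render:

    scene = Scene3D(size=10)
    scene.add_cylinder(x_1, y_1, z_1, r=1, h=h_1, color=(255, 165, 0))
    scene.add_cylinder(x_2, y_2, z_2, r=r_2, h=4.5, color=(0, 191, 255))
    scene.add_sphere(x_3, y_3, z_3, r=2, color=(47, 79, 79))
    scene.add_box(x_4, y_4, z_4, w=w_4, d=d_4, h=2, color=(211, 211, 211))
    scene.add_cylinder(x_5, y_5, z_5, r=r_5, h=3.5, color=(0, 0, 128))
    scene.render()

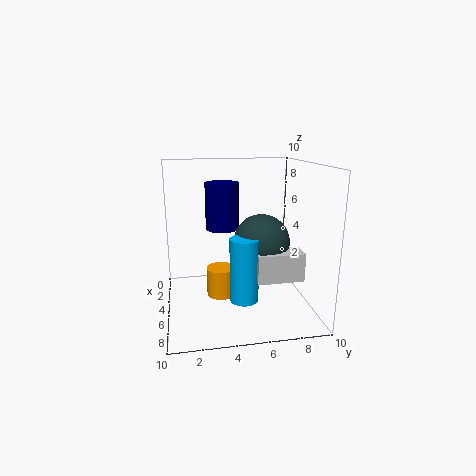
x_1 = 5.25, y_1 = 3.75, z_1 = 1, h_1 = 2, x_2 = 6, y_2 = 5.25, z_2 = 0.75, r_2 = 1, x_3 = 4.75, y_3 = 6.75, z_3 = 4.5, x_4 = 5.5, y_4 = 6, z_4 = 2.25, w_4 = 1.5, d_4 = 3.25, x_5 = 2.5, y_5 = 4.25, z_5 = 5, r_5 = 1.25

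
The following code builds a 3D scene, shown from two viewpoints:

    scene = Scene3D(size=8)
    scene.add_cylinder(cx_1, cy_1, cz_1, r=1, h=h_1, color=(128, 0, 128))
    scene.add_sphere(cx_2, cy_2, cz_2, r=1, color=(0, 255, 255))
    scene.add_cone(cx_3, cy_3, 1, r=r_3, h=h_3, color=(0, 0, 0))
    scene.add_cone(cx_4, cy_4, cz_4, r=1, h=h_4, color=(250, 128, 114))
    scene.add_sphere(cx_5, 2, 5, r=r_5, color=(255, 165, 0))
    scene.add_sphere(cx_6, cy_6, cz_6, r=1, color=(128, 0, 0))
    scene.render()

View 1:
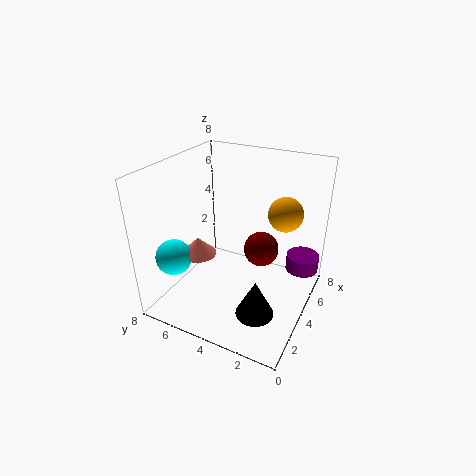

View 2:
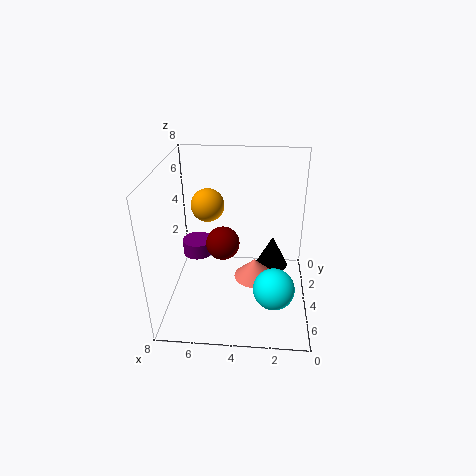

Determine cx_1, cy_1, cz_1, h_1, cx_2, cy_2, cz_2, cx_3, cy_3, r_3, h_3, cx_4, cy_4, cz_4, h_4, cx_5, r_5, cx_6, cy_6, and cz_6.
cx_1 = 7
cy_1 = 1
cz_1 = 1
h_1 = 1
cx_2 = 2
cy_2 = 7
cz_2 = 3
cx_3 = 2
cy_3 = 2
r_3 = 1
h_3 = 2
cx_4 = 3
cy_4 = 6
cz_4 = 3
h_4 = 1
cx_5 = 6
r_5 = 1
cx_6 = 5
cy_6 = 3
cz_6 = 3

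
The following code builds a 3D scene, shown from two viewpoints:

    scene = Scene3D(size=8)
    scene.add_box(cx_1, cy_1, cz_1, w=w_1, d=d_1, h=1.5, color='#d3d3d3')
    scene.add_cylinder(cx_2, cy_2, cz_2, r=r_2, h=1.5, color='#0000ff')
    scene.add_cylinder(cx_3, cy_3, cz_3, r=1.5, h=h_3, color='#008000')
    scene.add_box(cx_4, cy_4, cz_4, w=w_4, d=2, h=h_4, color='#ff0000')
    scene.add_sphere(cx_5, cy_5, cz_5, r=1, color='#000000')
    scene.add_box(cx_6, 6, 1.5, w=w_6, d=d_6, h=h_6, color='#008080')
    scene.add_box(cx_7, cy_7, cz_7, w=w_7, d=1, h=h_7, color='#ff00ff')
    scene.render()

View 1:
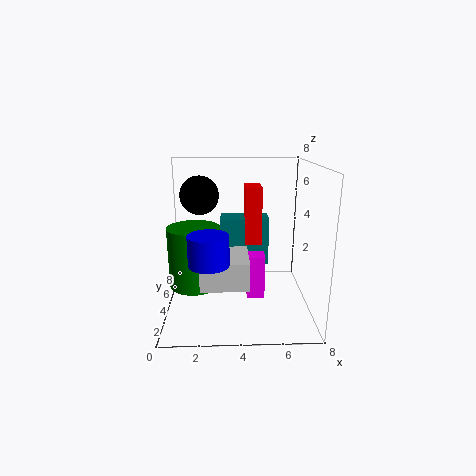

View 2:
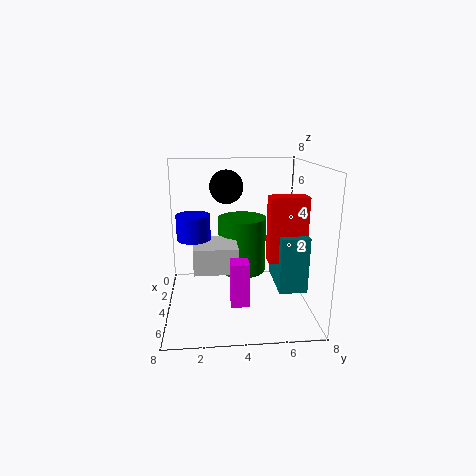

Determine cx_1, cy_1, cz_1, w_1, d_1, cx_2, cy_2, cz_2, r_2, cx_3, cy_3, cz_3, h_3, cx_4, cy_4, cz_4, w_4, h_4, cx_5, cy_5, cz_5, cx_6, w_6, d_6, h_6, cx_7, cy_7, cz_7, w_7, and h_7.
cx_1 = 2, cy_1 = 1.5, cz_1 = 2, w_1 = 2.5, d_1 = 2.5, cx_2 = 2.5, cy_2 = 1.5, cz_2 = 3.5, r_2 = 1, cx_3 = 1.5, cy_3 = 4.5, cz_3 = 1, h_3 = 3.5, cx_4 = 4.5, cy_4 = 5.5, cz_4 = 3, w_4 = 1, h_4 = 3.5, cx_5 = 2, cy_5 = 3.5, cz_5 = 6.5, cx_6 = 3, w_6 = 3, d_6 = 1.5, h_6 = 3, cx_7 = 4.5, cy_7 = 3.5, cz_7 = 0.5, w_7 = 1, h_7 = 2.5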